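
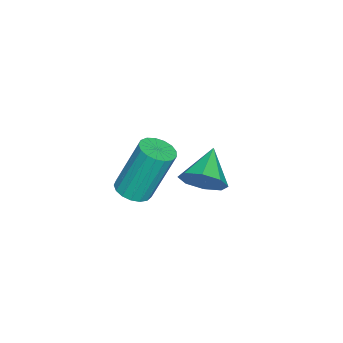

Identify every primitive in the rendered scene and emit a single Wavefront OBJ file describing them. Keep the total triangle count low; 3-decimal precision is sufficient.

v -3.135 2.846 -1.123
v -2.793 2.272 -0.506
v -4.505 2.834 -0.377
v -2.703 2.939 -0.328
v -2.865 3.552 -0.616
v -3.186 3.751 -1.202
v -3.477 3.42 -1.741
v -3.568 2.753 -1.918
v -3.405 2.14 -1.63
v -3.084 1.941 -1.045
v 0.496 1.505 1.177
v 1.15 1.645 1.224
v 0.837 2.415 3.251
v 0.184 2.275 3.203
v 1.022 1.913 1.103
v 0.71 2.683 3.129
v 0.775 2.088 0.998
v 0.462 2.858 3.025
v 0.463 2.129 0.935
v 0.151 2.899 2.961
v 0.159 2.027 0.927
v -0.153 2.797 2.953
v -0.068 1.806 0.976
v -0.38 2.576 3.002
v -0.165 1.515 1.071
v -0.478 2.285 3.097
v -0.111 1.223 1.191
v -0.424 1.993 3.217
v 0.082 0.995 1.307
v -0.231 1.765 3.333
v 0.37 0.884 1.394
v 0.058 1.654 3.42
v 0.687 0.915 1.431
v 0.375 1.685 3.457
v 0.96 1.081 1.409
v 0.648 1.851 3.436
v 1.127 1.345 1.335
v 0.815 2.115 3.361
f 2 1 4
f 2 4 3
f 4 1 5
f 4 5 3
f 5 1 6
f 5 6 3
f 6 1 7
f 6 7 3
f 7 1 8
f 7 8 3
f 8 1 9
f 8 9 3
f 9 1 10
f 9 10 3
f 10 1 2
f 10 2 3
f 12 11 15
f 12 15 13
f 13 15 16
f 13 16 14
f 15 11 17
f 15 17 16
f 16 17 18
f 16 18 14
f 17 11 19
f 17 19 18
f 18 19 20
f 18 20 14
f 19 11 21
f 19 21 20
f 20 21 22
f 20 22 14
f 21 11 23
f 21 23 22
f 22 23 24
f 22 24 14
f 23 11 25
f 23 25 24
f 24 25 26
f 24 26 14
f 25 11 27
f 25 27 26
f 26 27 28
f 26 28 14
f 27 11 29
f 27 29 28
f 28 29 30
f 28 30 14
f 29 11 31
f 29 31 30
f 30 31 32
f 30 32 14
f 31 11 33
f 31 33 32
f 32 33 34
f 32 34 14
f 33 11 35
f 33 35 34
f 34 35 36
f 34 36 14
f 35 11 37
f 35 37 36
f 36 37 38
f 36 38 14
f 37 11 12
f 37 12 38
f 38 12 13
f 38 13 14



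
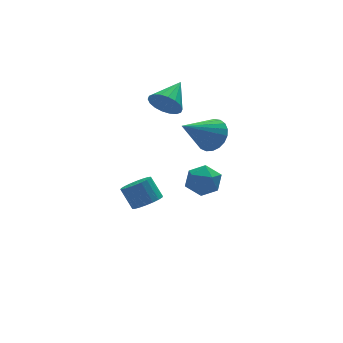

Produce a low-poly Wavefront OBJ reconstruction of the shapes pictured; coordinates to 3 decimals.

v 2.551 3.303 2.355
v 3.065 3.181 1.651
v 3.729 4.297 3.045
v 2.856 3.497 1.553
v 2.587 3.775 1.613
v 2.31 3.959 1.82
v 2.081 4.013 2.133
v 1.945 3.926 2.49
v 1.929 3.716 2.82
v 2.036 3.424 3.058
v 2.245 3.108 3.157
v 2.514 2.83 3.096
v 2.791 2.646 2.889
v 3.02 2.592 2.576
v 3.156 2.679 2.219
v 3.172 2.889 1.889
v 3.547 0.159 1.851
v 3.895 0.72 2.506
v 1.933 -0.239 3.049
v 3.68 0.964 2.298
v 3.442 1.069 2.011
v 3.222 1.017 1.698
v 3.058 0.816 1.41
v 2.979 0.502 1.199
v 2.999 0.129 1.101
v 3.113 -0.24 1.132
v 3.302 -0.539 1.288
v 3.534 -0.717 1.541
v 3.768 -0.744 1.847
v 3.964 -0.615 2.155
v 4.088 -0.351 2.409
v 4.118 0 2.568
v 4.05 0.379 2.602
v 1.569 3.068 -3.994
v 2.182 2.752 -3.588
v 1.844 3.417 -2.56
v 1.231 3.732 -2.966
v 2.324 3.046 -3.731
v 1.986 3.711 -2.703
v 2.317 3.343 -3.926
v 1.979 4.008 -2.898
v 2.161 3.586 -4.135
v 1.823 4.251 -3.107
v 1.889 3.727 -4.315
v 1.55 4.392 -3.288
v 1.552 3.737 -4.432
v 1.214 4.402 -3.404
v 1.22 3.614 -4.462
v 0.881 4.279 -3.435
v 0.956 3.383 -4.4
v 0.618 4.048 -3.372
v 0.814 3.089 -4.257
v 0.476 3.754 -3.229
v 0.821 2.792 -4.062
v 0.483 3.457 -3.034
v 0.977 2.549 -3.853
v 0.639 3.214 -2.825
v 1.25 2.408 -3.672
v 0.911 3.073 -2.645
v 1.586 2.398 -3.556
v 1.248 3.063 -2.528
v 1.919 2.521 -3.525
v 1.58 3.186 -2.498
v 2.242 -0.333 0.114
v 3.131 -0.328 -0.104
v 2.149 -1.752 -0.296
v 3.038 -1.747 -0.514
v 2.781 -1.689 0.362
v 2.838 -0.812 0.616
v 2.442 -1.268 -1.016
v 2.499 -0.391 -0.762
v 3.254 -0.907 -0.802
v 3.464 -1.166 0.05
v 1.816 -0.914 -0.45
v 2.026 -1.173 0.402
f 2 1 4
f 2 4 3
f 4 1 5
f 4 5 3
f 5 1 6
f 5 6 3
f 6 1 7
f 6 7 3
f 7 1 8
f 7 8 3
f 8 1 9
f 8 9 3
f 9 1 10
f 9 10 3
f 10 1 11
f 10 11 3
f 11 1 12
f 11 12 3
f 12 1 13
f 12 13 3
f 13 1 14
f 13 14 3
f 14 1 15
f 14 15 3
f 15 1 16
f 15 16 3
f 16 1 2
f 16 2 3
f 18 17 20
f 18 20 19
f 20 17 21
f 20 21 19
f 21 17 22
f 21 22 19
f 22 17 23
f 22 23 19
f 23 17 24
f 23 24 19
f 24 17 25
f 24 25 19
f 25 17 26
f 25 26 19
f 26 17 27
f 26 27 19
f 27 17 28
f 27 28 19
f 28 17 29
f 28 29 19
f 29 17 30
f 29 30 19
f 30 17 31
f 30 31 19
f 31 17 32
f 31 32 19
f 32 17 33
f 32 33 19
f 33 17 18
f 33 18 19
f 35 34 38
f 35 38 36
f 36 38 39
f 36 39 37
f 38 34 40
f 38 40 39
f 39 40 41
f 39 41 37
f 40 34 42
f 40 42 41
f 41 42 43
f 41 43 37
f 42 34 44
f 42 44 43
f 43 44 45
f 43 45 37
f 44 34 46
f 44 46 45
f 45 46 47
f 45 47 37
f 46 34 48
f 46 48 47
f 47 48 49
f 47 49 37
f 48 34 50
f 48 50 49
f 49 50 51
f 49 51 37
f 50 34 52
f 50 52 51
f 51 52 53
f 51 53 37
f 52 34 54
f 52 54 53
f 53 54 55
f 53 55 37
f 54 34 56
f 54 56 55
f 55 56 57
f 55 57 37
f 56 34 58
f 56 58 57
f 57 58 59
f 57 59 37
f 58 34 60
f 58 60 59
f 59 60 61
f 59 61 37
f 60 34 62
f 60 62 61
f 61 62 63
f 61 63 37
f 62 34 35
f 62 35 63
f 63 35 36
f 63 36 37
f 64 75 69
f 64 69 65
f 64 65 71
f 64 71 74
f 64 74 75
f 65 69 73
f 69 75 68
f 75 74 66
f 74 71 70
f 71 65 72
f 67 73 68
f 67 68 66
f 67 66 70
f 67 70 72
f 67 72 73
f 68 73 69
f 66 68 75
f 70 66 74
f 72 70 71
f 73 72 65



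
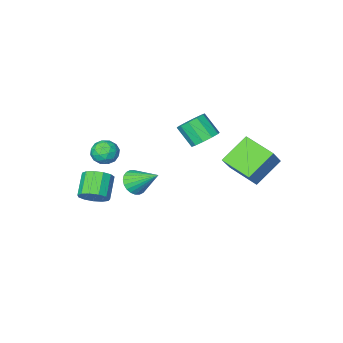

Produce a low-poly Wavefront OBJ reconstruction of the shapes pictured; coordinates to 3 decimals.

v 3.491 -2.133 -3.383
v 4.051 -2.777 -3.553
v 3.289 -3.69 -2.607
v 2.729 -3.047 -2.437
v 4.234 -2.533 -3.17
v 3.472 -3.446 -2.224
v 4.181 -2.161 -2.854
v 3.419 -3.075 -1.908
v 3.909 -1.781 -2.706
v 3.147 -2.694 -1.76
v 3.505 -1.513 -2.773
v 2.742 -2.426 -1.827
v 3.096 -1.442 -3.034
v 2.333 -2.355 -2.088
v 2.812 -1.59 -3.405
v 2.05 -2.503 -2.459
v 2.744 -1.911 -3.77
v 1.982 -2.824 -2.824
v 2.913 -2.302 -4.011
v 2.151 -3.215 -3.065
v 3.266 -2.64 -4.054
v 2.504 -3.553 -3.107
v 3.69 -2.817 -3.883
v 2.928 -3.73 -2.936
v -1.974 2.519 -0.149
v -3.494 2.359 1.03
v -2.542 4.183 -0.656
v -4.063 4.023 0.523
v -1.037 3.237 1.157
v -2.558 3.077 2.336
v -1.606 4.901 0.65
v -3.126 4.741 1.829
v 2.291 -2.431 -0.013
v 2.729 -2.182 -0.673
v 2.031 -3.598 -0.627
v 2.469 -3.349 -1.287
v 2.855 -3.516 -0.571
v 3.016 -2.795 -0.191
v 1.744 -2.985 -1.109
v 1.905 -2.264 -0.729
v 2.391 -2.524 -1.35
v 3.078 -2.852 -1.018
v 1.682 -2.928 -0.282
v 2.369 -3.256 0.05
v 2.533 -2.204 -0.289
v 2.227 -3.576 -1.011
v 2.454 -3.674 -0.59
v 2.712 -3.528 -0.978
v 2.701 -2.564 -0.006
v 2.959 -2.418 -0.394
v 3.033 -3.202 -0.334
v 1.801 -3.362 -0.906
v 2.059 -3.216 -1.294
v 2.048 -2.252 -0.322
v 2.306 -2.106 -0.71
v 1.727 -2.578 -0.966
v 2.592 -2.259 -1.075
v 2.439 -2.945 -1.436
v 2.013 -2.731 -1.331
v 2.107 -2.307 -1.108
v 2.996 -2.452 -0.88
v 2.843 -3.137 -1.24
v 3.07 -3.236 -0.819
v 3.164 -2.812 -0.596
v 2.797 -2.653 -1.278
v 1.917 -2.643 -0.06
v 1.764 -3.328 -0.42
v 1.596 -2.968 -0.704
v 1.69 -2.544 -0.481
v 2.321 -2.835 0.136
v 2.168 -3.521 -0.225
v 2.653 -3.473 -0.192
v 2.747 -3.049 0.031
v 1.963 -3.127 -0.022
v 1.678 -0.948 -2.101
v 2.227 -0.414 -2.392
v 1.002 0.348 -0.999
v 1.984 -0.369 -2.594
v 1.693 -0.412 -2.721
v 1.4 -0.537 -2.754
v 1.15 -0.724 -2.687
v 0.98 -0.946 -2.531
v 0.916 -1.167 -2.31
v 0.968 -1.356 -2.056
v 1.128 -1.482 -1.81
v 1.372 -1.527 -1.608
v 1.662 -1.484 -1.48
v 1.955 -1.359 -1.448
v 2.205 -1.171 -1.515
v 2.376 -0.95 -1.671
v 2.44 -0.728 -1.892
v 2.388 -0.54 -2.146
v -1.358 1.114 1.37
v -0.579 1.034 1.039
v -0.223 0.125 2.099
v -1.002 0.206 2.43
v -0.571 1.434 1.38
v -0.214 0.526 2.439
v -0.863 1.712 1.716
v -0.506 0.804 2.775
v -1.344 1.762 1.921
v -0.988 0.853 2.98
v -1.831 1.564 1.915
v -1.474 0.656 2.974
v -2.137 1.195 1.701
v -1.781 0.286 2.761
v -2.146 0.794 1.361
v -1.789 -0.114 2.42
v -1.854 0.516 1.025
v -1.497 -0.392 2.084
v -1.372 0.467 0.82
v -1.016 -0.442 1.879
v -0.886 0.664 0.826
v -0.529 -0.244 1.885
f 2 1 5
f 2 5 3
f 3 5 6
f 3 6 4
f 5 1 7
f 5 7 6
f 6 7 8
f 6 8 4
f 7 1 9
f 7 9 8
f 8 9 10
f 8 10 4
f 9 1 11
f 9 11 10
f 10 11 12
f 10 12 4
f 11 1 13
f 11 13 12
f 12 13 14
f 12 14 4
f 13 1 15
f 13 15 14
f 14 15 16
f 14 16 4
f 15 1 17
f 15 17 16
f 16 17 18
f 16 18 4
f 17 1 19
f 17 19 18
f 18 19 20
f 18 20 4
f 19 1 21
f 19 21 20
f 20 21 22
f 20 22 4
f 21 1 23
f 21 23 22
f 22 23 24
f 22 24 4
f 23 1 2
f 23 2 24
f 24 2 3
f 24 3 4
f 26 28 25
f 29 26 25
f 25 28 27
f 27 29 25
f 26 32 28
f 30 26 29
f 30 32 26
f 28 32 27
f 31 29 27
f 27 32 31
f 31 30 29
f 32 30 31
f 33 70 49
f 70 44 73
f 49 73 38
f 70 73 49
f 33 49 45
f 49 38 50
f 45 50 34
f 49 50 45
f 33 45 54
f 45 34 55
f 54 55 40
f 45 55 54
f 33 54 66
f 54 40 69
f 66 69 43
f 54 69 66
f 33 66 70
f 66 43 74
f 70 74 44
f 66 74 70
f 34 50 61
f 50 38 64
f 61 64 42
f 50 64 61
f 38 73 51
f 73 44 72
f 51 72 37
f 73 72 51
f 44 74 71
f 74 43 67
f 71 67 35
f 74 67 71
f 43 69 68
f 69 40 56
f 68 56 39
f 69 56 68
f 40 55 60
f 55 34 57
f 60 57 41
f 55 57 60
f 36 62 48
f 62 42 63
f 48 63 37
f 62 63 48
f 36 48 46
f 48 37 47
f 46 47 35
f 48 47 46
f 36 46 53
f 46 35 52
f 53 52 39
f 46 52 53
f 36 53 58
f 53 39 59
f 58 59 41
f 53 59 58
f 36 58 62
f 58 41 65
f 62 65 42
f 58 65 62
f 37 63 51
f 63 42 64
f 51 64 38
f 63 64 51
f 35 47 71
f 47 37 72
f 71 72 44
f 47 72 71
f 39 52 68
f 52 35 67
f 68 67 43
f 52 67 68
f 41 59 60
f 59 39 56
f 60 56 40
f 59 56 60
f 42 65 61
f 65 41 57
f 61 57 34
f 65 57 61
f 76 75 78
f 76 78 77
f 78 75 79
f 78 79 77
f 79 75 80
f 79 80 77
f 80 75 81
f 80 81 77
f 81 75 82
f 81 82 77
f 82 75 83
f 82 83 77
f 83 75 84
f 83 84 77
f 84 75 85
f 84 85 77
f 85 75 86
f 85 86 77
f 86 75 87
f 86 87 77
f 87 75 88
f 87 88 77
f 88 75 89
f 88 89 77
f 89 75 90
f 89 90 77
f 90 75 91
f 90 91 77
f 91 75 92
f 91 92 77
f 92 75 76
f 92 76 77
f 94 93 97
f 94 97 95
f 95 97 98
f 95 98 96
f 97 93 99
f 97 99 98
f 98 99 100
f 98 100 96
f 99 93 101
f 99 101 100
f 100 101 102
f 100 102 96
f 101 93 103
f 101 103 102
f 102 103 104
f 102 104 96
f 103 93 105
f 103 105 104
f 104 105 106
f 104 106 96
f 105 93 107
f 105 107 106
f 106 107 108
f 106 108 96
f 107 93 109
f 107 109 108
f 108 109 110
f 108 110 96
f 109 93 111
f 109 111 110
f 110 111 112
f 110 112 96
f 111 93 113
f 111 113 112
f 112 113 114
f 112 114 96
f 113 93 94
f 113 94 114
f 114 94 95
f 114 95 96



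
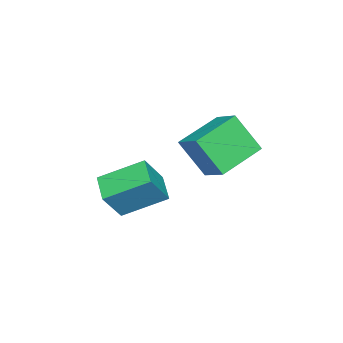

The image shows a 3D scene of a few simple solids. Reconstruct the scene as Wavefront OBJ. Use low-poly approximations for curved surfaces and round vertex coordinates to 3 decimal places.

v -3.081 0.362 -1.92
v -3.943 -0.279 -1.509
v -3.753 1.792 -1.1
v -4.615 1.151 -0.689
v -2.325 0.069 -0.791
v -3.187 -0.572 -0.38
v -2.997 1.499 0.029
v -3.859 0.858 0.44
v -3.198 3.318 0.675
v -3.098 2.42 2.032
v -4.75 3.988 1.233
v -4.65 3.09 2.59
v -2.63 4.19 1.21
v -2.53 3.292 2.567
v -4.182 4.86 1.768
v -4.082 3.962 3.125
f 2 4 1
f 5 2 1
f 1 4 3
f 3 5 1
f 2 8 4
f 6 2 5
f 6 8 2
f 4 8 3
f 7 5 3
f 3 8 7
f 7 6 5
f 8 6 7
f 10 12 9
f 13 10 9
f 9 12 11
f 11 13 9
f 10 16 12
f 14 10 13
f 14 16 10
f 12 16 11
f 15 13 11
f 11 16 15
f 15 14 13
f 16 14 15



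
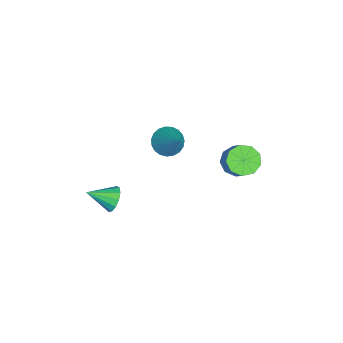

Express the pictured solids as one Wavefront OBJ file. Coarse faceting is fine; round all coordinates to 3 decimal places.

v 2.205 -3.363 -0.572
v 2.605 -3.071 -0.135
v 2.395 -4.497 0.012
v 2.262 -3.054 0.009
v 1.902 -3.135 -0.031
v 1.637 -3.289 -0.243
v 1.553 -3.465 -0.56
v 1.676 -3.61 -0.88
v 1.967 -3.675 -1.102
v 2.333 -3.642 -1.156
v 2.659 -3.52 -1.025
v 2.841 -3.348 -0.749
v 2.82 -3.18 -0.418
v -0.787 -1.359 0.651
v -0.186 -1.629 0.273
v 0.267 -0.741 1.889
v -0.214 -1.338 0.152
v -0.341 -1.051 0.118
v -0.546 -0.817 0.175
v -0.792 -0.677 0.315
v -1.038 -0.655 0.513
v -1.24 -0.754 0.734
v -1.364 -0.958 0.942
v -1.388 -1.231 1.099
v -1.308 -1.527 1.178
v -1.139 -1.793 1.166
v -0.908 -1.984 1.065
v -0.657 -2.067 0.893
v -0.428 -2.028 0.678
v -0.261 -1.873 0.459
v -1.51 1.65 -1.276
v -0.979 1.141 -1.564
v -0.039 1.48 -0.432
v -0.57 1.99 -0.144
v -0.899 1.631 -1.777
v 0.04 1.97 -0.645
v -1.105 2.13 -1.756
v -0.165 2.47 -0.624
v -1.501 2.405 -1.51
v -0.561 2.744 -0.378
v -1.9 2.326 -1.155
v -0.96 2.666 -0.023
v -2.117 1.932 -0.856
v -1.177 2.271 0.276
v -2.05 1.405 -0.754
v -1.11 1.745 0.378
v -1.73 0.994 -0.896
v -0.79 1.333 0.236
v -1.307 0.889 -1.216
v -0.367 1.228 -0.084
f 2 1 4
f 2 4 3
f 4 1 5
f 4 5 3
f 5 1 6
f 5 6 3
f 6 1 7
f 6 7 3
f 7 1 8
f 7 8 3
f 8 1 9
f 8 9 3
f 9 1 10
f 9 10 3
f 10 1 11
f 10 11 3
f 11 1 12
f 11 12 3
f 12 1 13
f 12 13 3
f 13 1 2
f 13 2 3
f 15 14 17
f 15 17 16
f 17 14 18
f 17 18 16
f 18 14 19
f 18 19 16
f 19 14 20
f 19 20 16
f 20 14 21
f 20 21 16
f 21 14 22
f 21 22 16
f 22 14 23
f 22 23 16
f 23 14 24
f 23 24 16
f 24 14 25
f 24 25 16
f 25 14 26
f 25 26 16
f 26 14 27
f 26 27 16
f 27 14 28
f 27 28 16
f 28 14 29
f 28 29 16
f 29 14 30
f 29 30 16
f 30 14 15
f 30 15 16
f 32 31 35
f 32 35 33
f 33 35 36
f 33 36 34
f 35 31 37
f 35 37 36
f 36 37 38
f 36 38 34
f 37 31 39
f 37 39 38
f 38 39 40
f 38 40 34
f 39 31 41
f 39 41 40
f 40 41 42
f 40 42 34
f 41 31 43
f 41 43 42
f 42 43 44
f 42 44 34
f 43 31 45
f 43 45 44
f 44 45 46
f 44 46 34
f 45 31 47
f 45 47 46
f 46 47 48
f 46 48 34
f 47 31 49
f 47 49 48
f 48 49 50
f 48 50 34
f 49 31 32
f 49 32 50
f 50 32 33
f 50 33 34



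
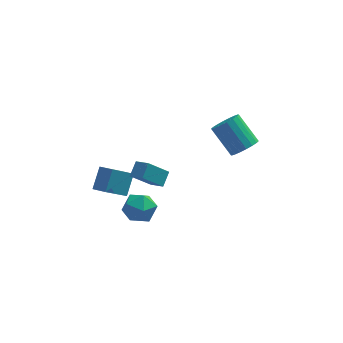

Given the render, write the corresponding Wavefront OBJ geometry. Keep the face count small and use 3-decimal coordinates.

v -1.057 -1.99 -1.047
v -2.23 -2.362 0.169
v -0.683 -1.224 -0.451
v -1.856 -1.597 0.765
v -0.384 -2.663 -0.605
v -1.557 -3.036 0.611
v -0.01 -1.898 -0.009
v -1.183 -2.27 1.207
v -2.242 -2.093 -1.837
v -1.16 -2.019 -2.092
v -2.3 -3.741 -2.568
v -1.218 -3.667 -2.823
v -1.535 -3.75 -1.757
v -1.499 -2.732 -1.306
v -1.961 -3.028 -3.354
v -1.925 -2.01 -2.903
v -0.986 -2.596 -3.03
v -0.723 -3.043 -2.043
v -2.737 -2.717 -2.617
v -2.474 -3.164 -1.63
v 4.401 -0.183 0.344
v 5.186 0.295 0.543
v 4.123 1.441 1.976
v 3.339 0.963 1.776
v 5.015 0.521 0.236
v 3.952 1.667 1.668
v 4.722 0.608 -0.051
v 3.66 1.754 1.382
v 4.366 0.538 -0.259
v 3.304 1.684 1.174
v 4.017 0.325 -0.348
v 2.955 1.471 1.085
v 3.744 0.012 -0.3
v 2.682 1.158 1.133
v 3.601 -0.34 -0.124
v 2.539 0.806 1.309
v 3.617 -0.661 0.144
v 2.554 0.485 1.577
v 3.788 -0.887 0.452
v 2.725 0.259 1.884
v 4.08 -0.974 0.738
v 3.018 0.172 2.171
v 4.436 -0.904 0.946
v 3.374 0.242 2.379
v 4.785 -0.691 1.035
v 3.723 0.455 2.468
v 5.058 -0.378 0.987
v 3.996 0.768 2.42
v 5.201 -0.026 0.811
v 4.139 1.12 2.244
v -3.125 -1.447 -2.282
v -4.337 -2.472 -0.817
v -2.691 -0.438 -1.218
v -3.903 -1.462 0.248
v -2.417 -1.978 -2.068
v -3.629 -3.002 -0.602
v -1.983 -0.968 -1.003
v -3.195 -1.993 0.462
f 2 4 1
f 5 2 1
f 1 4 3
f 3 5 1
f 2 8 4
f 6 2 5
f 6 8 2
f 4 8 3
f 7 5 3
f 3 8 7
f 7 6 5
f 8 6 7
f 9 20 14
f 9 14 10
f 9 10 16
f 9 16 19
f 9 19 20
f 10 14 18
f 14 20 13
f 20 19 11
f 19 16 15
f 16 10 17
f 12 18 13
f 12 13 11
f 12 11 15
f 12 15 17
f 12 17 18
f 13 18 14
f 11 13 20
f 15 11 19
f 17 15 16
f 18 17 10
f 22 21 25
f 22 25 23
f 23 25 26
f 23 26 24
f 25 21 27
f 25 27 26
f 26 27 28
f 26 28 24
f 27 21 29
f 27 29 28
f 28 29 30
f 28 30 24
f 29 21 31
f 29 31 30
f 30 31 32
f 30 32 24
f 31 21 33
f 31 33 32
f 32 33 34
f 32 34 24
f 33 21 35
f 33 35 34
f 34 35 36
f 34 36 24
f 35 21 37
f 35 37 36
f 36 37 38
f 36 38 24
f 37 21 39
f 37 39 38
f 38 39 40
f 38 40 24
f 39 21 41
f 39 41 40
f 40 41 42
f 40 42 24
f 41 21 43
f 41 43 42
f 42 43 44
f 42 44 24
f 43 21 45
f 43 45 44
f 44 45 46
f 44 46 24
f 45 21 47
f 45 47 46
f 46 47 48
f 46 48 24
f 47 21 49
f 47 49 48
f 48 49 50
f 48 50 24
f 49 21 22
f 49 22 50
f 50 22 23
f 50 23 24
f 52 54 51
f 55 52 51
f 51 54 53
f 53 55 51
f 52 58 54
f 56 52 55
f 56 58 52
f 54 58 53
f 57 55 53
f 53 58 57
f 57 56 55
f 58 56 57



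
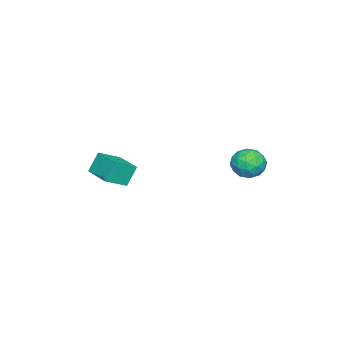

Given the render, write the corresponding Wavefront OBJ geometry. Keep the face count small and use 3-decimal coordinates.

v -2.911 4.144 2.867
v -2.165 3.741 3.525
v -4.095 3.079 3.555
v -3.349 2.676 4.213
v -3.693 3.683 4.345
v -2.961 4.341 3.92
v -3.299 2.479 3.16
v -2.567 3.137 2.735
v -2.405 2.712 3.706
v -2.649 3.456 4.438
v -3.611 3.364 2.642
v -3.855 4.108 3.374
v -2.434 4.036 3.135
v -3.826 2.784 3.945
v -4.028 3.376 4.022
v -3.59 3.139 4.409
v -2.902 4.389 3.368
v -2.464 4.152 3.754
v -3.362 4.118 4.237
v -3.796 2.668 3.326
v -3.358 2.431 3.712
v -2.67 3.681 2.671
v -2.232 3.444 3.058
v -2.898 2.702 2.843
v -2.137 3.194 3.628
v -2.833 2.568 4.033
v -2.803 2.452 3.414
v -2.373 2.839 3.164
v -2.28 3.632 4.059
v -2.976 3.005 4.464
v -3.178 3.597 4.541
v -2.748 3.984 4.291
v -2.421 3.027 4.165
v -3.284 3.815 2.616
v -3.98 3.188 3.021
v -3.512 2.836 2.789
v -3.082 3.223 2.539
v -3.427 4.252 3.047
v -4.123 3.626 3.452
v -3.887 3.981 3.916
v -3.457 4.368 3.666
v -3.839 3.793 2.915
v -1.055 -3.919 2.088
v -1.603 -3.565 3.338
v 0.044 -2.407 2.141
v -0.504 -2.053 3.391
v 0.024 -4.727 2.789
v -0.524 -4.373 4.039
v 1.123 -3.215 2.842
v 0.575 -2.861 4.092
f 1 38 17
f 38 12 41
f 17 41 6
f 38 41 17
f 1 17 13
f 17 6 18
f 13 18 2
f 17 18 13
f 1 13 22
f 13 2 23
f 22 23 8
f 13 23 22
f 1 22 34
f 22 8 37
f 34 37 11
f 22 37 34
f 1 34 38
f 34 11 42
f 38 42 12
f 34 42 38
f 2 18 29
f 18 6 32
f 29 32 10
f 18 32 29
f 6 41 19
f 41 12 40
f 19 40 5
f 41 40 19
f 12 42 39
f 42 11 35
f 39 35 3
f 42 35 39
f 11 37 36
f 37 8 24
f 36 24 7
f 37 24 36
f 8 23 28
f 23 2 25
f 28 25 9
f 23 25 28
f 4 30 16
f 30 10 31
f 16 31 5
f 30 31 16
f 4 16 14
f 16 5 15
f 14 15 3
f 16 15 14
f 4 14 21
f 14 3 20
f 21 20 7
f 14 20 21
f 4 21 26
f 21 7 27
f 26 27 9
f 21 27 26
f 4 26 30
f 26 9 33
f 30 33 10
f 26 33 30
f 5 31 19
f 31 10 32
f 19 32 6
f 31 32 19
f 3 15 39
f 15 5 40
f 39 40 12
f 15 40 39
f 7 20 36
f 20 3 35
f 36 35 11
f 20 35 36
f 9 27 28
f 27 7 24
f 28 24 8
f 27 24 28
f 10 33 29
f 33 9 25
f 29 25 2
f 33 25 29
f 44 46 43
f 47 44 43
f 43 46 45
f 45 47 43
f 44 50 46
f 48 44 47
f 48 50 44
f 46 50 45
f 49 47 45
f 45 50 49
f 49 48 47
f 50 48 49



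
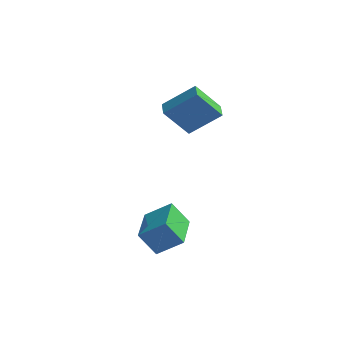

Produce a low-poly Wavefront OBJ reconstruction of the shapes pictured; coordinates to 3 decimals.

v 0.15 1.156 0.362
v -0.974 0.579 1.938
v -0.207 2.034 0.429
v -1.331 1.456 2.005
v 1.691 1.684 1.655
v 0.567 1.106 3.231
v 1.334 2.561 1.722
v 0.21 1.984 3.298
v -0.554 -4.488 -3.467
v 0.723 -4.217 -2.542
v -0.963 -2.327 -3.536
v 0.314 -2.056 -2.61
v 0.306 -4.364 -4.69
v 1.583 -4.093 -3.764
v -0.103 -2.203 -4.758
v 1.174 -1.932 -3.833
f 2 4 1
f 5 2 1
f 1 4 3
f 3 5 1
f 2 8 4
f 6 2 5
f 6 8 2
f 4 8 3
f 7 5 3
f 3 8 7
f 7 6 5
f 8 6 7
f 10 12 9
f 13 10 9
f 9 12 11
f 11 13 9
f 10 16 12
f 14 10 13
f 14 16 10
f 12 16 11
f 15 13 11
f 11 16 15
f 15 14 13
f 16 14 15



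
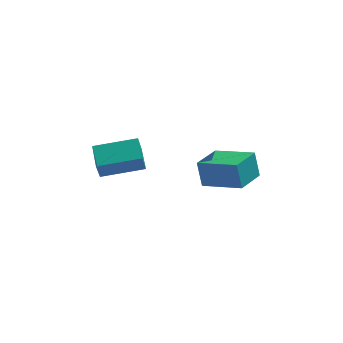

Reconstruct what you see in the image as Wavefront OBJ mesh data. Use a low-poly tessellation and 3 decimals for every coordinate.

v -1.914 1.454 -3.817
v -2.065 1.087 -2.834
v -2.103 2.696 -3.382
v -2.254 2.329 -2.399
v 0.114 1.631 -3.441
v -0.037 1.264 -2.458
v -0.075 2.873 -3.006
v -0.226 2.506 -2.023
v 2.589 1.052 -4.169
v 2.367 1.403 -2.895
v 3.451 2.451 -4.404
v 3.229 2.802 -3.13
v 4.291 0.098 -3.61
v 4.069 0.449 -2.336
v 5.153 1.497 -3.845
v 4.931 1.848 -2.571
f 2 4 1
f 5 2 1
f 1 4 3
f 3 5 1
f 2 8 4
f 6 2 5
f 6 8 2
f 4 8 3
f 7 5 3
f 3 8 7
f 7 6 5
f 8 6 7
f 10 12 9
f 13 10 9
f 9 12 11
f 11 13 9
f 10 16 12
f 14 10 13
f 14 16 10
f 12 16 11
f 15 13 11
f 11 16 15
f 15 14 13
f 16 14 15



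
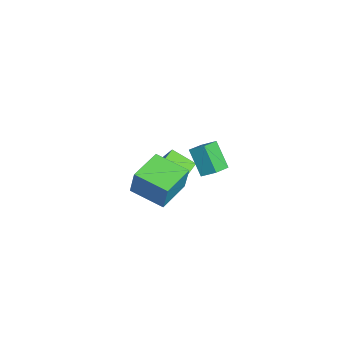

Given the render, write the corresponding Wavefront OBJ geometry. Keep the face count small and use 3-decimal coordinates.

v 0.087 -3.61 -3.011
v 0.408 -3.94 -2.596
v -1.207 -3.41 -1.849
v 0.504 -3.571 -2.553
v 0.44 -3.217 -2.685
v 0.241 -3.013 -2.942
v -0.016 -3.037 -3.224
v -0.234 -3.28 -3.425
v -0.33 -3.648 -3.468
v -0.266 -4.002 -3.336
v -0.067 -4.206 -3.08
v 0.19 -4.183 -2.797
v 3.473 -1.469 2.953
v 3.862 -0.682 3.548
v 2.529 -0.731 2.597
v 2.918 0.055 3.192
v 4.482 -0.875 1.508
v 4.871 -0.089 2.103
v 3.538 -0.138 1.152
v 3.927 0.649 1.747
v -2.509 -1.848 -4.783
v -3.059 -3.215 -3.896
v -3.382 -1.294 -4.473
v -3.933 -2.661 -3.586
v -1.587 -1.239 -3.274
v -2.138 -2.606 -2.387
v -2.461 -0.685 -2.964
v -3.011 -2.052 -2.077
v 3.892 -4.696 -0.013
v 4.323 -4.472 1.679
v 2.132 -3.44 0.27
v 2.563 -3.217 1.961
v 5.057 -2.943 -0.541
v 5.488 -2.72 1.15
v 3.297 -1.688 -0.259
v 3.728 -1.464 1.433
f 2 1 4
f 2 4 3
f 4 1 5
f 4 5 3
f 5 1 6
f 5 6 3
f 6 1 7
f 6 7 3
f 7 1 8
f 7 8 3
f 8 1 9
f 8 9 3
f 9 1 10
f 9 10 3
f 10 1 11
f 10 11 3
f 11 1 12
f 11 12 3
f 12 1 2
f 12 2 3
f 14 16 13
f 17 14 13
f 13 16 15
f 15 17 13
f 14 20 16
f 18 14 17
f 18 20 14
f 16 20 15
f 19 17 15
f 15 20 19
f 19 18 17
f 20 18 19
f 22 24 21
f 25 22 21
f 21 24 23
f 23 25 21
f 22 28 24
f 26 22 25
f 26 28 22
f 24 28 23
f 27 25 23
f 23 28 27
f 27 26 25
f 28 26 27
f 30 32 29
f 33 30 29
f 29 32 31
f 31 33 29
f 30 36 32
f 34 30 33
f 34 36 30
f 32 36 31
f 35 33 31
f 31 36 35
f 35 34 33
f 36 34 35



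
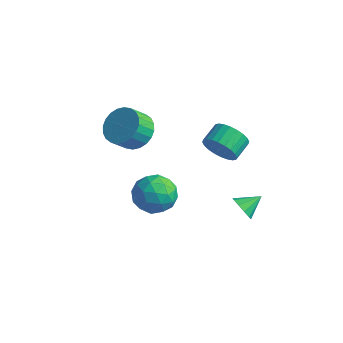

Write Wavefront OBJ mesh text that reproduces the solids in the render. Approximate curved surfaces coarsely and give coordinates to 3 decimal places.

v 1.529 -1.828 2.388
v 2.017 -2.071 3.116
v 1.938 -1.076 3.501
v 1.451 -0.832 2.772
v 2.273 -1.965 2.894
v 2.194 -0.969 3.279
v 2.415 -1.838 2.595
v 2.336 -0.842 2.98
v 2.423 -1.709 2.264
v 2.344 -0.714 2.649
v 2.295 -1.598 1.952
v 2.216 -0.603 2.337
v 2.05 -1.523 1.706
v 1.971 -0.528 2.091
v 1.726 -1.494 1.564
v 1.647 -0.498 1.949
v 1.372 -1.515 1.547
v 1.293 -0.52 1.932
v 1.042 -1.584 1.659
v 0.963 -0.589 2.044
v 0.786 -1.691 1.881
v 0.707 -0.695 2.266
v 0.644 -1.818 2.18
v 0.565 -0.822 2.565
v 0.636 -1.946 2.511
v 0.557 -0.951 2.896
v 0.764 -2.057 2.823
v 0.685 -1.062 3.208
v 1.009 -2.132 3.069
v 0.93 -1.137 3.454
v 1.333 -2.162 3.211
v 1.254 -1.166 3.596
v 1.687 -2.14 3.228
v 1.608 -1.145 3.613
v 1.432 0.093 -3.518
v 1.757 0.276 -4.133
v 1.868 1.047 -3.002
v 1.352 0.461 -4.132
v 0.977 0.505 -3.896
v 0.776 0.391 -3.515
v 0.825 0.163 -3.136
v 1.106 -0.091 -2.903
v 1.511 -0.276 -2.904
v 1.886 -0.319 -3.141
v 2.087 -0.206 -3.521
v 2.038 0.022 -3.9
v -3.023 -2.245 1.44
v -2.004 -2.351 1.622
v -2.238 -3.14 2.481
v -3.257 -3.035 2.3
v -2.099 -2.047 1.874
v -2.333 -2.837 2.733
v -2.334 -1.775 2.061
v -2.568 -2.564 2.92
v -2.674 -1.573 2.153
v -2.908 -2.363 3.012
v -3.067 -1.474 2.137
v -3.301 -2.264 2.996
v -3.453 -1.493 2.015
v -3.688 -2.282 2.874
v -3.774 -1.626 1.805
v -4.009 -2.415 2.664
v -3.981 -1.853 1.54
v -4.215 -2.642 2.399
v -4.042 -2.14 1.259
v -4.276 -2.929 2.118
v -3.947 -2.443 1.007
v -4.181 -3.233 1.866
v -3.712 -2.716 0.82
v -3.946 -3.505 1.679
v -3.372 -2.917 0.728
v -3.606 -3.707 1.587
v -2.979 -3.016 0.744
v -3.213 -3.806 1.603
v -2.592 -2.998 0.866
v -2.827 -3.787 1.725
v -2.271 -2.865 1.076
v -2.506 -3.654 1.935
v -2.065 -2.638 1.341
v -2.299 -3.427 2.2
v -1.528 -3.671 -1.304
v -0.617 -3.029 -1.462
v -0.663 -4.571 0.022
v 0.248 -3.929 -0.136
v -0.688 -3.481 0.3
v -1.222 -2.925 -0.519
v -0.058 -4.675 -0.921
v -0.592 -4.119 -1.74
v 0.291 -3.65 -1.225
v -0.098 -2.912 -0.47
v -1.182 -4.688 -0.97
v -1.571 -3.95 -0.215
v -1.148 -3.271 -1.499
v -0.132 -4.329 0.059
v -0.681 -4.066 0.316
v -0.146 -3.689 0.223
v -1.504 -3.21 -0.945
v -0.969 -2.832 -1.038
v -1.01 -3.098 -0.002
v -0.311 -4.768 -0.402
v 0.224 -4.39 -0.495
v -1.134 -3.911 -1.663
v -0.599 -3.534 -1.756
v -0.27 -4.502 -1.438
v -0.079 -3.259 -1.453
v 0.429 -3.788 -0.674
v 0.249 -4.226 -1.135
v -0.065 -3.899 -1.617
v -0.308 -2.825 -1.009
v 0.2 -3.354 -0.23
v -0.349 -3.091 0.026
v -0.663 -2.764 -0.455
v 0.226 -3.19 -0.87
v -1.48 -4.246 -1.21
v -0.972 -4.775 -0.431
v -0.617 -4.836 -0.985
v -0.931 -4.509 -1.466
v -1.709 -3.812 -0.766
v -1.201 -4.341 0.013
v -1.215 -3.701 0.177
v -1.529 -3.374 -0.305
v -1.506 -4.41 -0.57
f 2 1 5
f 2 5 3
f 3 5 6
f 3 6 4
f 5 1 7
f 5 7 6
f 6 7 8
f 6 8 4
f 7 1 9
f 7 9 8
f 8 9 10
f 8 10 4
f 9 1 11
f 9 11 10
f 10 11 12
f 10 12 4
f 11 1 13
f 11 13 12
f 12 13 14
f 12 14 4
f 13 1 15
f 13 15 14
f 14 15 16
f 14 16 4
f 15 1 17
f 15 17 16
f 16 17 18
f 16 18 4
f 17 1 19
f 17 19 18
f 18 19 20
f 18 20 4
f 19 1 21
f 19 21 20
f 20 21 22
f 20 22 4
f 21 1 23
f 21 23 22
f 22 23 24
f 22 24 4
f 23 1 25
f 23 25 24
f 24 25 26
f 24 26 4
f 25 1 27
f 25 27 26
f 26 27 28
f 26 28 4
f 27 1 29
f 27 29 28
f 28 29 30
f 28 30 4
f 29 1 31
f 29 31 30
f 30 31 32
f 30 32 4
f 31 1 33
f 31 33 32
f 32 33 34
f 32 34 4
f 33 1 2
f 33 2 34
f 34 2 3
f 34 3 4
f 36 35 38
f 36 38 37
f 38 35 39
f 38 39 37
f 39 35 40
f 39 40 37
f 40 35 41
f 40 41 37
f 41 35 42
f 41 42 37
f 42 35 43
f 42 43 37
f 43 35 44
f 43 44 37
f 44 35 45
f 44 45 37
f 45 35 46
f 45 46 37
f 46 35 36
f 46 36 37
f 48 47 51
f 48 51 49
f 49 51 52
f 49 52 50
f 51 47 53
f 51 53 52
f 52 53 54
f 52 54 50
f 53 47 55
f 53 55 54
f 54 55 56
f 54 56 50
f 55 47 57
f 55 57 56
f 56 57 58
f 56 58 50
f 57 47 59
f 57 59 58
f 58 59 60
f 58 60 50
f 59 47 61
f 59 61 60
f 60 61 62
f 60 62 50
f 61 47 63
f 61 63 62
f 62 63 64
f 62 64 50
f 63 47 65
f 63 65 64
f 64 65 66
f 64 66 50
f 65 47 67
f 65 67 66
f 66 67 68
f 66 68 50
f 67 47 69
f 67 69 68
f 68 69 70
f 68 70 50
f 69 47 71
f 69 71 70
f 70 71 72
f 70 72 50
f 71 47 73
f 71 73 72
f 72 73 74
f 72 74 50
f 73 47 75
f 73 75 74
f 74 75 76
f 74 76 50
f 75 47 77
f 75 77 76
f 76 77 78
f 76 78 50
f 77 47 79
f 77 79 78
f 78 79 80
f 78 80 50
f 79 47 48
f 79 48 80
f 80 48 49
f 80 49 50
f 81 118 97
f 118 92 121
f 97 121 86
f 118 121 97
f 81 97 93
f 97 86 98
f 93 98 82
f 97 98 93
f 81 93 102
f 93 82 103
f 102 103 88
f 93 103 102
f 81 102 114
f 102 88 117
f 114 117 91
f 102 117 114
f 81 114 118
f 114 91 122
f 118 122 92
f 114 122 118
f 82 98 109
f 98 86 112
f 109 112 90
f 98 112 109
f 86 121 99
f 121 92 120
f 99 120 85
f 121 120 99
f 92 122 119
f 122 91 115
f 119 115 83
f 122 115 119
f 91 117 116
f 117 88 104
f 116 104 87
f 117 104 116
f 88 103 108
f 103 82 105
f 108 105 89
f 103 105 108
f 84 110 96
f 110 90 111
f 96 111 85
f 110 111 96
f 84 96 94
f 96 85 95
f 94 95 83
f 96 95 94
f 84 94 101
f 94 83 100
f 101 100 87
f 94 100 101
f 84 101 106
f 101 87 107
f 106 107 89
f 101 107 106
f 84 106 110
f 106 89 113
f 110 113 90
f 106 113 110
f 85 111 99
f 111 90 112
f 99 112 86
f 111 112 99
f 83 95 119
f 95 85 120
f 119 120 92
f 95 120 119
f 87 100 116
f 100 83 115
f 116 115 91
f 100 115 116
f 89 107 108
f 107 87 104
f 108 104 88
f 107 104 108
f 90 113 109
f 113 89 105
f 109 105 82
f 113 105 109



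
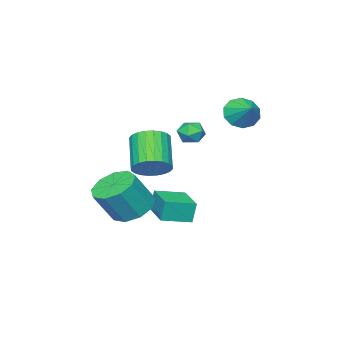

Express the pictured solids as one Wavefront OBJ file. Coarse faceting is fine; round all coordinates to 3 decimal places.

v -2.151 1.467 1.811
v -1.585 0.938 2.135
v -1.629 2.393 2.409
v -1.396 1.121 1.687
v -1.496 1.436 1.287
v -1.846 1.763 1.086
v -2.312 1.977 1.163
v -2.717 1.997 1.487
v -2.907 1.814 1.934
v -2.807 1.499 2.335
v -2.457 1.172 2.535
v -1.991 0.957 2.459
v 1.609 -0.205 -0.721
v 2.314 -0.264 -0.215
v 1.357 -1.215 1.007
v 0.651 -1.155 0.501
v 2.174 0.023 -0.1
v 1.217 -0.927 1.121
v 1.948 0.276 -0.08
v 0.991 -0.674 1.141
v 1.671 0.456 -0.158
v 0.714 -0.495 1.064
v 1.384 0.535 -0.321
v 0.427 -0.416 0.9
v 1.131 0.501 -0.545
v 0.174 -0.449 0.676
v 0.951 0.36 -0.796
v -0.006 -0.59 0.425
v 0.871 0.133 -1.036
v -0.086 -0.818 0.186
v 0.903 -0.145 -1.227
v -0.054 -1.096 -0.005
v 1.043 -0.433 -1.341
v 0.086 -1.383 -0.12
v 1.269 -0.686 -1.361
v 0.312 -1.636 -0.14
v 1.546 -0.865 -1.284
v 0.589 -1.816 -0.062
v 1.833 -0.944 -1.12
v 0.876 -1.895 0.101
v 2.086 -0.911 -0.896
v 1.129 -1.861 0.325
v 2.266 -0.77 -0.645
v 1.309 -1.72 0.576
v 2.346 -0.542 -0.406
v 1.389 -1.493 0.816
v -1.122 0.045 1.196
v -0.714 0.524 0.958
v -0.706 -0.664 0.482
v -0.298 -0.185 0.244
v -0.202 -0.432 0.862
v -0.459 0.006 1.304
v -0.961 -0.146 0.136
v -1.218 0.292 0.578
v -0.614 0.406 0.303
v -0.145 0.229 0.752
v -1.275 -0.369 0.688
v -0.806 -0.546 1.137
v -1.484 -1.308 -4.409
v -1.662 -1.212 -3.368
v -0.501 0.175 -4.377
v -0.679 0.271 -3.337
v -0.341 -2.071 -4.143
v -0.519 -1.975 -3.103
v 0.642 -0.588 -4.112
v 0.464 -0.492 -3.071
v 1.873 -0.995 -3.096
v 2.415 -0.105 -3.217
v 3.29 -0.434 -1.726
v 2.747 -1.325 -1.604
v 1.817 0.021 -2.839
v 2.692 -0.308 -1.348
v 1.246 -0.329 -2.581
v 2.121 -0.658 -1.089
v 0.967 -0.991 -2.564
v 1.842 -1.32 -1.072
v 1.113 -1.655 -2.795
v 1.987 -1.984 -1.304
v 1.613 -2.01 -3.168
v 2.488 -2.34 -1.676
v 2.235 -1.891 -3.506
v 3.11 -2.22 -2.015
v 2.688 -1.353 -3.653
v 3.563 -1.682 -2.161
v 2.759 -0.647 -3.539
v 3.633 -0.976 -2.047
f 2 1 4
f 2 4 3
f 4 1 5
f 4 5 3
f 5 1 6
f 5 6 3
f 6 1 7
f 6 7 3
f 7 1 8
f 7 8 3
f 8 1 9
f 8 9 3
f 9 1 10
f 9 10 3
f 10 1 11
f 10 11 3
f 11 1 12
f 11 12 3
f 12 1 2
f 12 2 3
f 14 13 17
f 14 17 15
f 15 17 18
f 15 18 16
f 17 13 19
f 17 19 18
f 18 19 20
f 18 20 16
f 19 13 21
f 19 21 20
f 20 21 22
f 20 22 16
f 21 13 23
f 21 23 22
f 22 23 24
f 22 24 16
f 23 13 25
f 23 25 24
f 24 25 26
f 24 26 16
f 25 13 27
f 25 27 26
f 26 27 28
f 26 28 16
f 27 13 29
f 27 29 28
f 28 29 30
f 28 30 16
f 29 13 31
f 29 31 30
f 30 31 32
f 30 32 16
f 31 13 33
f 31 33 32
f 32 33 34
f 32 34 16
f 33 13 35
f 33 35 34
f 34 35 36
f 34 36 16
f 35 13 37
f 35 37 36
f 36 37 38
f 36 38 16
f 37 13 39
f 37 39 38
f 38 39 40
f 38 40 16
f 39 13 41
f 39 41 40
f 40 41 42
f 40 42 16
f 41 13 43
f 41 43 42
f 42 43 44
f 42 44 16
f 43 13 45
f 43 45 44
f 44 45 46
f 44 46 16
f 45 13 14
f 45 14 46
f 46 14 15
f 46 15 16
f 47 58 52
f 47 52 48
f 47 48 54
f 47 54 57
f 47 57 58
f 48 52 56
f 52 58 51
f 58 57 49
f 57 54 53
f 54 48 55
f 50 56 51
f 50 51 49
f 50 49 53
f 50 53 55
f 50 55 56
f 51 56 52
f 49 51 58
f 53 49 57
f 55 53 54
f 56 55 48
f 60 62 59
f 63 60 59
f 59 62 61
f 61 63 59
f 60 66 62
f 64 60 63
f 64 66 60
f 62 66 61
f 65 63 61
f 61 66 65
f 65 64 63
f 66 64 65
f 68 67 71
f 68 71 69
f 69 71 72
f 69 72 70
f 71 67 73
f 71 73 72
f 72 73 74
f 72 74 70
f 73 67 75
f 73 75 74
f 74 75 76
f 74 76 70
f 75 67 77
f 75 77 76
f 76 77 78
f 76 78 70
f 77 67 79
f 77 79 78
f 78 79 80
f 78 80 70
f 79 67 81
f 79 81 80
f 80 81 82
f 80 82 70
f 81 67 83
f 81 83 82
f 82 83 84
f 82 84 70
f 83 67 85
f 83 85 84
f 84 85 86
f 84 86 70
f 85 67 68
f 85 68 86
f 86 68 69
f 86 69 70



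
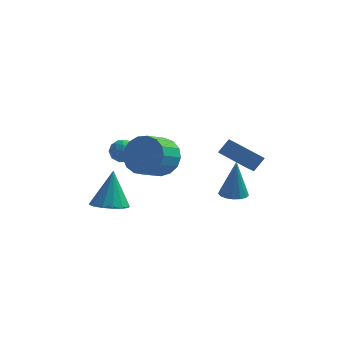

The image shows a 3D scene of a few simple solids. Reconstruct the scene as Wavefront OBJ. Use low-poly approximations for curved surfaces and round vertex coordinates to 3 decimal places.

v 1.712 3.359 -2.135
v 2.064 3.948 -2.203
v 1.788 3.541 -0.145
v 1.748 4.045 -2.199
v 1.424 3.984 -2.181
v 1.166 3.781 -2.153
v 1.033 3.48 -2.12
v 1.055 3.152 -2.091
v 1.228 2.871 -2.072
v 1.512 2.702 -2.067
v 1.841 2.683 -2.078
v 2.141 2.82 -2.102
v 2.343 3.079 -2.134
v 2.4 3.403 -2.166
v 2.299 3.717 -2.19
v -0.397 -1.552 2.634
v 0.189 -2.155 2.058
v -0.277 -3.192 2.669
v -0.863 -2.588 3.246
v 0.47 -2.054 2.444
v 0.004 -3.09 3.055
v 0.552 -1.838 2.874
v 0.087 -2.874 3.485
v 0.417 -1.556 3.249
v -0.048 -2.592 3.86
v 0.096 -1.273 3.483
v -0.37 -2.309 4.094
v -0.339 -1.054 3.523
v -0.805 -2.09 4.134
v -0.787 -0.949 3.359
v -1.253 -1.986 3.97
v -1.146 -0.983 3.03
v -1.611 -2.019 3.641
v -1.333 -1.146 2.61
v -1.798 -2.182 3.221
v -1.306 -1.403 2.195
v -1.771 -2.439 2.806
v -1.07 -1.694 1.881
v -1.536 -2.73 2.492
v -0.681 -1.952 1.74
v -1.146 -2.988 2.351
v -0.226 -2.118 1.804
v -0.692 -3.155 2.415
v -2.5 0.165 1.796
v -1.885 -0.052 1.819
v -2.815 -0.668 2.361
v -2.2 -0.885 2.384
v -2.368 -0.346 2.71
v -2.173 0.169 2.36
v -2.527 -0.889 1.82
v -2.332 -0.374 1.47
v -1.902 -0.703 1.834
v -1.804 -0.367 2.383
v -2.896 -0.353 1.797
v -2.798 -0.017 2.346
v -2.165 0.13 1.758
v -2.535 -0.85 2.422
v -2.634 -0.533 2.614
v -2.272 -0.66 2.627
v -2.334 0.26 2.076
v -1.973 0.132 2.089
v -2.257 -0.04 2.613
v -2.727 -0.852 2.091
v -2.366 -0.98 2.104
v -2.428 -0.06 1.553
v -2.066 -0.187 1.566
v -2.443 -0.68 1.567
v -1.814 -0.381 1.78
v -1.999 -0.87 2.112
v -2.19 -0.873 1.78
v -2.076 -0.57 1.575
v -1.756 -0.183 2.103
v -1.941 -0.673 2.435
v -2.04 -0.356 2.627
v -1.925 -0.053 2.421
v -1.766 -0.566 2.112
v -2.759 -0.047 1.745
v -2.944 -0.537 2.077
v -2.775 -0.667 1.759
v -2.66 -0.364 1.553
v -2.701 0.15 2.068
v -2.886 -0.339 2.4
v -2.624 -0.15 2.605
v -2.51 0.153 2.4
v -2.934 -0.154 2.068
v 1.365 1.65 1.431
v 1.746 2.069 2.064
v 1.579 2.271 0.891
v 1.961 2.69 1.525
v 2.779 0.87 1.095
v 3.161 1.289 1.729
v 2.994 1.491 0.556
v 3.375 1.91 1.189
v -2.906 -0.723 -1.177
v -2.16 -1.195 -1.001
v -2.894 -0.037 0.617
v -2.008 -0.783 -1.16
v -2.097 -0.356 -1.322
v -2.403 -0.027 -1.446
v -2.843 0.116 -1.498
v -3.3 0.034 -1.463
v -3.652 -0.251 -1.352
v -3.804 -0.662 -1.194
v -3.715 -1.089 -1.031
v -3.409 -1.418 -0.907
v -2.969 -1.561 -0.856
v -2.512 -1.479 -0.89
f 2 1 4
f 2 4 3
f 4 1 5
f 4 5 3
f 5 1 6
f 5 6 3
f 6 1 7
f 6 7 3
f 7 1 8
f 7 8 3
f 8 1 9
f 8 9 3
f 9 1 10
f 9 10 3
f 10 1 11
f 10 11 3
f 11 1 12
f 11 12 3
f 12 1 13
f 12 13 3
f 13 1 14
f 13 14 3
f 14 1 15
f 14 15 3
f 15 1 2
f 15 2 3
f 17 16 20
f 17 20 18
f 18 20 21
f 18 21 19
f 20 16 22
f 20 22 21
f 21 22 23
f 21 23 19
f 22 16 24
f 22 24 23
f 23 24 25
f 23 25 19
f 24 16 26
f 24 26 25
f 25 26 27
f 25 27 19
f 26 16 28
f 26 28 27
f 27 28 29
f 27 29 19
f 28 16 30
f 28 30 29
f 29 30 31
f 29 31 19
f 30 16 32
f 30 32 31
f 31 32 33
f 31 33 19
f 32 16 34
f 32 34 33
f 33 34 35
f 33 35 19
f 34 16 36
f 34 36 35
f 35 36 37
f 35 37 19
f 36 16 38
f 36 38 37
f 37 38 39
f 37 39 19
f 38 16 40
f 38 40 39
f 39 40 41
f 39 41 19
f 40 16 42
f 40 42 41
f 41 42 43
f 41 43 19
f 42 16 17
f 42 17 43
f 43 17 18
f 43 18 19
f 44 81 60
f 81 55 84
f 60 84 49
f 81 84 60
f 44 60 56
f 60 49 61
f 56 61 45
f 60 61 56
f 44 56 65
f 56 45 66
f 65 66 51
f 56 66 65
f 44 65 77
f 65 51 80
f 77 80 54
f 65 80 77
f 44 77 81
f 77 54 85
f 81 85 55
f 77 85 81
f 45 61 72
f 61 49 75
f 72 75 53
f 61 75 72
f 49 84 62
f 84 55 83
f 62 83 48
f 84 83 62
f 55 85 82
f 85 54 78
f 82 78 46
f 85 78 82
f 54 80 79
f 80 51 67
f 79 67 50
f 80 67 79
f 51 66 71
f 66 45 68
f 71 68 52
f 66 68 71
f 47 73 59
f 73 53 74
f 59 74 48
f 73 74 59
f 47 59 57
f 59 48 58
f 57 58 46
f 59 58 57
f 47 57 64
f 57 46 63
f 64 63 50
f 57 63 64
f 47 64 69
f 64 50 70
f 69 70 52
f 64 70 69
f 47 69 73
f 69 52 76
f 73 76 53
f 69 76 73
f 48 74 62
f 74 53 75
f 62 75 49
f 74 75 62
f 46 58 82
f 58 48 83
f 82 83 55
f 58 83 82
f 50 63 79
f 63 46 78
f 79 78 54
f 63 78 79
f 52 70 71
f 70 50 67
f 71 67 51
f 70 67 71
f 53 76 72
f 76 52 68
f 72 68 45
f 76 68 72
f 87 89 86
f 90 87 86
f 86 89 88
f 88 90 86
f 87 93 89
f 91 87 90
f 91 93 87
f 89 93 88
f 92 90 88
f 88 93 92
f 92 91 90
f 93 91 92
f 95 94 97
f 95 97 96
f 97 94 98
f 97 98 96
f 98 94 99
f 98 99 96
f 99 94 100
f 99 100 96
f 100 94 101
f 100 101 96
f 101 94 102
f 101 102 96
f 102 94 103
f 102 103 96
f 103 94 104
f 103 104 96
f 104 94 105
f 104 105 96
f 105 94 106
f 105 106 96
f 106 94 107
f 106 107 96
f 107 94 95
f 107 95 96



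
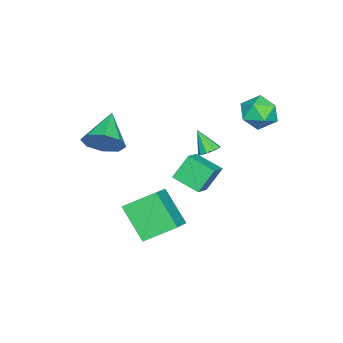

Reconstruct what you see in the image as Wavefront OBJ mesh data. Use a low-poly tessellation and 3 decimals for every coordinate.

v -0.959 0.654 -1.217
v -0.44 0.724 -1.019
v -1.261 -0.054 -0.183
v -0.668 1.005 -0.892
v -1.031 1.122 -0.918
v -1.361 1.02 -1.084
v -1.503 0.747 -1.312
v -1.39 0.431 -1.496
v -1.076 0.219 -1.55
v -0.707 0.21 -1.448
v -0.456 0.41 -1.238
v -2.236 -1.232 -4.27
v -2.902 -0.706 -3.107
v -2 0.136 -4.754
v -2.666 0.662 -3.591
v -1.094 -1.202 -3.629
v -1.76 -0.676 -2.466
v -0.858 0.166 -4.113
v -1.524 0.692 -2.95
v -3.772 2.745 0.583
v -2.97 3.003 1.14
v -2.91 1.537 -0.1
v -2.108 1.795 0.457
v -2.919 1.388 0.898
v -3.452 2.134 1.321
v -2.428 2.406 -0.281
v -2.961 3.152 0.142
v -2.14 2.793 0.606
v -2.443 2.164 1.335
v -3.437 2.376 -0.295
v -3.74 1.747 0.434
v 1.642 -3.364 -0.043
v 2.133 -3.886 0.696
v -0.002 -3.656 0.843
v 2.082 -3.115 0.854
v 1.772 -2.49 0.486
v 1.386 -2.377 -0.192
v 1.15 -2.842 -0.783
v 1.202 -3.613 -0.941
v 1.511 -4.238 -0.573
v 1.897 -4.351 0.105
v 1.336 -2.177 -3.965
v 0.641 -0.827 -3.115
v 2.033 -0.893 -5.432
v 1.338 0.456 -4.582
v 2.922 -1.956 -3.018
v 2.227 -0.607 -2.168
v 3.619 -0.673 -4.485
v 2.924 0.677 -3.635
f 2 1 4
f 2 4 3
f 4 1 5
f 4 5 3
f 5 1 6
f 5 6 3
f 6 1 7
f 6 7 3
f 7 1 8
f 7 8 3
f 8 1 9
f 8 9 3
f 9 1 10
f 9 10 3
f 10 1 11
f 10 11 3
f 11 1 2
f 11 2 3
f 13 15 12
f 16 13 12
f 12 15 14
f 14 16 12
f 13 19 15
f 17 13 16
f 17 19 13
f 15 19 14
f 18 16 14
f 14 19 18
f 18 17 16
f 19 17 18
f 20 31 25
f 20 25 21
f 20 21 27
f 20 27 30
f 20 30 31
f 21 25 29
f 25 31 24
f 31 30 22
f 30 27 26
f 27 21 28
f 23 29 24
f 23 24 22
f 23 22 26
f 23 26 28
f 23 28 29
f 24 29 25
f 22 24 31
f 26 22 30
f 28 26 27
f 29 28 21
f 33 32 35
f 33 35 34
f 35 32 36
f 35 36 34
f 36 32 37
f 36 37 34
f 37 32 38
f 37 38 34
f 38 32 39
f 38 39 34
f 39 32 40
f 39 40 34
f 40 32 41
f 40 41 34
f 41 32 33
f 41 33 34
f 43 45 42
f 46 43 42
f 42 45 44
f 44 46 42
f 43 49 45
f 47 43 46
f 47 49 43
f 45 49 44
f 48 46 44
f 44 49 48
f 48 47 46
f 49 47 48



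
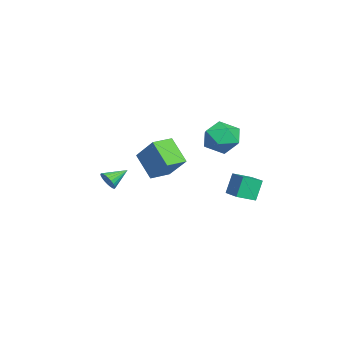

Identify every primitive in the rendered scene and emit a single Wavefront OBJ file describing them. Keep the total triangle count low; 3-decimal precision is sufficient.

v 2.745 -2.175 1.963
v 3.795 -1.137 3.356
v 1.842 -1.267 1.967
v 2.892 -0.23 3.361
v 3.628 -1.29 0.639
v 4.678 -0.253 2.033
v 2.725 -0.383 0.644
v 3.775 0.655 2.037
v -1.211 -4.383 -1.606
v -0.938 -3.923 -2.025
v -1.969 -3.377 -0.994
v -1.151 -3.999 -2.163
v -1.373 -4.133 -2.217
v -1.571 -4.306 -2.178
v -1.714 -4.49 -2.051
v -1.78 -4.658 -1.857
v -1.76 -4.785 -1.624
v -1.656 -4.85 -1.389
v -1.485 -4.844 -1.187
v -1.272 -4.767 -1.048
v -1.049 -4.633 -0.994
v -0.852 -4.46 -1.034
v -0.709 -4.276 -1.16
v -0.643 -4.108 -1.354
v -0.663 -3.982 -1.587
v -0.766 -3.917 -1.822
v -0.094 2.342 2.952
v 0.545 3.068 2.226
v 1.555 1.452 3.514
v 2.194 2.178 2.788
v 1.658 2.628 3.774
v 0.639 3.179 3.427
v 1.461 1.341 2.313
v 0.442 1.892 1.966
v 1.506 2.45 1.831
v 1.628 3.245 2.734
v 0.472 1.275 3.006
v 0.594 2.07 3.909
v -2.175 2.196 -2.587
v -2.643 2.527 -1.234
v -2.583 3.251 -2.987
v -3.051 3.583 -1.633
v -0.609 2.937 -2.227
v -1.077 3.269 -0.873
v -1.017 3.993 -2.626
v -1.485 4.324 -1.273
f 2 4 1
f 5 2 1
f 1 4 3
f 3 5 1
f 2 8 4
f 6 2 5
f 6 8 2
f 4 8 3
f 7 5 3
f 3 8 7
f 7 6 5
f 8 6 7
f 10 9 12
f 10 12 11
f 12 9 13
f 12 13 11
f 13 9 14
f 13 14 11
f 14 9 15
f 14 15 11
f 15 9 16
f 15 16 11
f 16 9 17
f 16 17 11
f 17 9 18
f 17 18 11
f 18 9 19
f 18 19 11
f 19 9 20
f 19 20 11
f 20 9 21
f 20 21 11
f 21 9 22
f 21 22 11
f 22 9 23
f 22 23 11
f 23 9 24
f 23 24 11
f 24 9 25
f 24 25 11
f 25 9 26
f 25 26 11
f 26 9 10
f 26 10 11
f 27 38 32
f 27 32 28
f 27 28 34
f 27 34 37
f 27 37 38
f 28 32 36
f 32 38 31
f 38 37 29
f 37 34 33
f 34 28 35
f 30 36 31
f 30 31 29
f 30 29 33
f 30 33 35
f 30 35 36
f 31 36 32
f 29 31 38
f 33 29 37
f 35 33 34
f 36 35 28
f 40 42 39
f 43 40 39
f 39 42 41
f 41 43 39
f 40 46 42
f 44 40 43
f 44 46 40
f 42 46 41
f 45 43 41
f 41 46 45
f 45 44 43
f 46 44 45



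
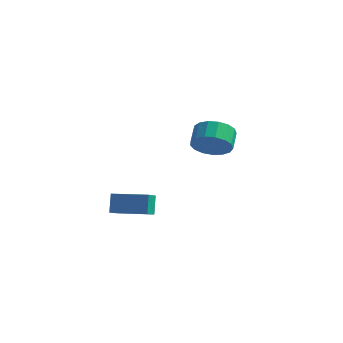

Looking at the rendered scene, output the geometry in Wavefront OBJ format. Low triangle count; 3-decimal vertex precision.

v -0.84 3.448 -1.246
v 0.082 3.93 -1.381
v -0.277 4.795 -0.749
v -1.2 4.312 -0.614
v -0.197 4.095 -1.765
v -0.556 4.96 -1.133
v -0.623 4.112 -2.03
v -0.983 4.976 -1.398
v -1.1 3.976 -2.116
v -1.459 4.84 -1.483
v -1.517 3.719 -2.002
v -1.876 4.584 -1.369
v -1.778 3.4 -1.715
v -2.138 4.265 -1.083
v -1.825 3.092 -1.321
v -2.185 3.957 -0.688
v -1.647 2.866 -0.909
v -2.006 3.73 -0.277
v -1.283 2.772 -0.575
v -1.643 3.637 0.057
v -0.818 2.834 -0.395
v -1.178 3.698 0.238
v -0.358 3.036 -0.409
v -0.718 3.9 0.223
v -0.009 3.332 -0.616
v -0.368 4.197 0.017
v 0.15 3.655 -0.966
v -0.209 4.52 -0.334
v -2.277 -2.908 -3.56
v -2.52 -2.441 -2.594
v -2.418 -2.158 -3.957
v -2.661 -1.692 -2.991
v -0.479 -2.448 -3.329
v -0.722 -1.982 -2.363
v -0.62 -1.699 -3.726
v -0.863 -1.232 -2.76
f 2 1 5
f 2 5 3
f 3 5 6
f 3 6 4
f 5 1 7
f 5 7 6
f 6 7 8
f 6 8 4
f 7 1 9
f 7 9 8
f 8 9 10
f 8 10 4
f 9 1 11
f 9 11 10
f 10 11 12
f 10 12 4
f 11 1 13
f 11 13 12
f 12 13 14
f 12 14 4
f 13 1 15
f 13 15 14
f 14 15 16
f 14 16 4
f 15 1 17
f 15 17 16
f 16 17 18
f 16 18 4
f 17 1 19
f 17 19 18
f 18 19 20
f 18 20 4
f 19 1 21
f 19 21 20
f 20 21 22
f 20 22 4
f 21 1 23
f 21 23 22
f 22 23 24
f 22 24 4
f 23 1 25
f 23 25 24
f 24 25 26
f 24 26 4
f 25 1 27
f 25 27 26
f 26 27 28
f 26 28 4
f 27 1 2
f 27 2 28
f 28 2 3
f 28 3 4
f 30 32 29
f 33 30 29
f 29 32 31
f 31 33 29
f 30 36 32
f 34 30 33
f 34 36 30
f 32 36 31
f 35 33 31
f 31 36 35
f 35 34 33
f 36 34 35



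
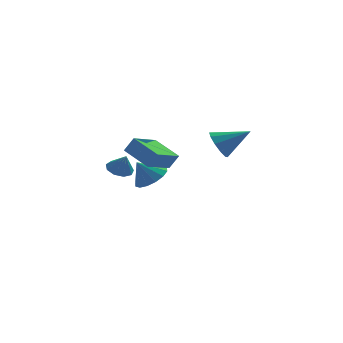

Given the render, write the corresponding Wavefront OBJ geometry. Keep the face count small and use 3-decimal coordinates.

v -2.151 0.642 -0.714
v -1.651 0.611 0.116
v -0.818 1.96 -1.468
v -0.318 1.928 -0.638
v -1.162 -0.728 -1.362
v -0.662 -0.76 -0.532
v 0.171 0.589 -2.116
v 0.671 0.558 -1.286
v 2.911 1.481 -1.026
v 3.399 1.817 -1.781
v 4.549 1.239 -0.074
v 3.264 2.277 -1.431
v 2.993 2.432 -0.926
v 2.692 2.224 -0.459
v 2.474 1.733 -0.209
v 2.423 1.145 -0.271
v 2.558 0.685 -0.621
v 2.828 0.53 -1.126
v 3.13 0.738 -1.592
v 3.348 1.229 -1.843
v -2.949 -3.353 -0.245
v -2.254 -3.311 -0.429
v -2.671 -3.707 0.725
v -2.402 -2.885 -0.231
v -2.806 -2.678 -0.039
v -3.276 -2.786 0.056
v -3.594 -3.16 0.01
v -3.61 -3.624 -0.155
v -3.316 -3.961 -0.362
v -2.851 -4.013 -0.515
v -2.431 -3.756 -0.541
v -0.297 3.51 -4.001
v 0.491 3.09 -3.449
v -1.063 3.55 -2.879
v 0.567 3.627 -3.416
v 0.411 4.133 -3.54
v 0.066 4.472 -3.787
v -0.376 4.553 -4.092
v -0.798 4.355 -4.373
v -1.085 3.931 -4.554
v -1.161 3.393 -4.587
v -1.005 2.888 -4.463
v -0.66 2.549 -4.215
v -0.217 2.467 -3.911
v 0.204 2.666 -3.63
f 2 4 1
f 5 2 1
f 1 4 3
f 3 5 1
f 2 8 4
f 6 2 5
f 6 8 2
f 4 8 3
f 7 5 3
f 3 8 7
f 7 6 5
f 8 6 7
f 10 9 12
f 10 12 11
f 12 9 13
f 12 13 11
f 13 9 14
f 13 14 11
f 14 9 15
f 14 15 11
f 15 9 16
f 15 16 11
f 16 9 17
f 16 17 11
f 17 9 18
f 17 18 11
f 18 9 19
f 18 19 11
f 19 9 20
f 19 20 11
f 20 9 10
f 20 10 11
f 22 21 24
f 22 24 23
f 24 21 25
f 24 25 23
f 25 21 26
f 25 26 23
f 26 21 27
f 26 27 23
f 27 21 28
f 27 28 23
f 28 21 29
f 28 29 23
f 29 21 30
f 29 30 23
f 30 21 31
f 30 31 23
f 31 21 22
f 31 22 23
f 33 32 35
f 33 35 34
f 35 32 36
f 35 36 34
f 36 32 37
f 36 37 34
f 37 32 38
f 37 38 34
f 38 32 39
f 38 39 34
f 39 32 40
f 39 40 34
f 40 32 41
f 40 41 34
f 41 32 42
f 41 42 34
f 42 32 43
f 42 43 34
f 43 32 44
f 43 44 34
f 44 32 45
f 44 45 34
f 45 32 33
f 45 33 34



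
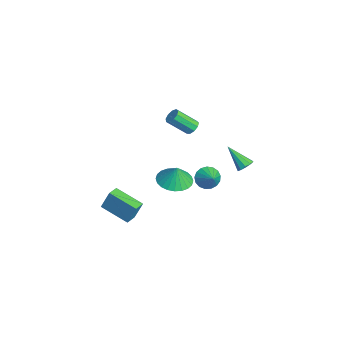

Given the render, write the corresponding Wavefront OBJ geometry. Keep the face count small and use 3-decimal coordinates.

v 1.901 3.337 0.826
v 2.32 2.956 0.89
v 0.999 2.543 2.014
v 2.38 3.222 1.113
v 2.257 3.532 1.226
v 1.998 3.767 1.187
v 1.702 3.838 1.01
v 1.482 3.718 0.762
v 1.422 3.452 0.539
v 1.545 3.142 0.426
v 1.804 2.907 0.465
v 2.1 2.835 0.642
v -1.63 2.142 -2.62
v -1.214 2.259 -3.305
v -0.63 2.218 -2
v -1.311 2.617 -3.193
v -1.48 2.867 -2.95
v -1.684 2.95 -2.631
v -1.876 2.849 -2.31
v -2.012 2.586 -2.06
v -2.06 2.221 -1.938
v -2.009 1.838 -1.972
v -1.872 1.525 -2.156
v -1.68 1.353 -2.445
v -1.476 1.362 -2.775
v -1.308 1.55 -3.069
v -1.213 1.874 -3.261
v -1.591 -4.319 -3.885
v -1.405 -3.845 -2.612
v -2.19 -3.758 -4.006
v -2.005 -3.284 -2.734
v -0.275 -3.056 -4.546
v -0.09 -2.582 -3.274
v -0.875 -2.495 -4.668
v -0.689 -2.021 -3.395
v 0.241 0.681 3.475
v 0.618 0.886 3.785
v 0.377 -0.255 4.836
v -0.001 -0.461 4.525
v 0.296 1.031 3.868
v 0.055 -0.11 4.919
v -0.051 1.012 3.767
v -0.293 -0.129 4.818
v -0.262 0.838 3.53
v -0.504 -0.303 4.581
v -0.238 0.59 3.266
v -0.48 -0.551 4.317
v 0.01 0.385 3.1
v -0.231 -0.757 4.151
v 0.366 0.318 3.109
v 0.125 -0.824 4.16
v 0.664 0.421 3.289
v 0.422 -0.721 4.34
v 0.763 0.645 3.556
v 0.522 -0.496 4.607
v -0.386 -0.206 -1.372
v 0.671 -0.051 -1.588
v -0.154 -0.114 -0.168
v 0.526 0.349 -1.59
v 0.242 0.664 -1.56
v -0.137 0.847 -1.501
v -0.554 0.869 -1.422
v -0.946 0.728 -1.336
v -1.253 0.444 -1.255
v -1.427 0.062 -1.192
v -1.443 -0.362 -1.157
v -1.298 -0.762 -1.154
v -1.014 -1.077 -1.184
v -0.635 -1.26 -1.243
v -0.218 -1.282 -1.322
v 0.174 -1.141 -1.408
v 0.481 -0.857 -1.489
v 0.655 -0.474 -1.552
f 2 1 4
f 2 4 3
f 4 1 5
f 4 5 3
f 5 1 6
f 5 6 3
f 6 1 7
f 6 7 3
f 7 1 8
f 7 8 3
f 8 1 9
f 8 9 3
f 9 1 10
f 9 10 3
f 10 1 11
f 10 11 3
f 11 1 12
f 11 12 3
f 12 1 2
f 12 2 3
f 14 13 16
f 14 16 15
f 16 13 17
f 16 17 15
f 17 13 18
f 17 18 15
f 18 13 19
f 18 19 15
f 19 13 20
f 19 20 15
f 20 13 21
f 20 21 15
f 21 13 22
f 21 22 15
f 22 13 23
f 22 23 15
f 23 13 24
f 23 24 15
f 24 13 25
f 24 25 15
f 25 13 26
f 25 26 15
f 26 13 27
f 26 27 15
f 27 13 14
f 27 14 15
f 29 31 28
f 32 29 28
f 28 31 30
f 30 32 28
f 29 35 31
f 33 29 32
f 33 35 29
f 31 35 30
f 34 32 30
f 30 35 34
f 34 33 32
f 35 33 34
f 37 36 40
f 37 40 38
f 38 40 41
f 38 41 39
f 40 36 42
f 40 42 41
f 41 42 43
f 41 43 39
f 42 36 44
f 42 44 43
f 43 44 45
f 43 45 39
f 44 36 46
f 44 46 45
f 45 46 47
f 45 47 39
f 46 36 48
f 46 48 47
f 47 48 49
f 47 49 39
f 48 36 50
f 48 50 49
f 49 50 51
f 49 51 39
f 50 36 52
f 50 52 51
f 51 52 53
f 51 53 39
f 52 36 54
f 52 54 53
f 53 54 55
f 53 55 39
f 54 36 37
f 54 37 55
f 55 37 38
f 55 38 39
f 57 56 59
f 57 59 58
f 59 56 60
f 59 60 58
f 60 56 61
f 60 61 58
f 61 56 62
f 61 62 58
f 62 56 63
f 62 63 58
f 63 56 64
f 63 64 58
f 64 56 65
f 64 65 58
f 65 56 66
f 65 66 58
f 66 56 67
f 66 67 58
f 67 56 68
f 67 68 58
f 68 56 69
f 68 69 58
f 69 56 70
f 69 70 58
f 70 56 71
f 70 71 58
f 71 56 72
f 71 72 58
f 72 56 73
f 72 73 58
f 73 56 57
f 73 57 58



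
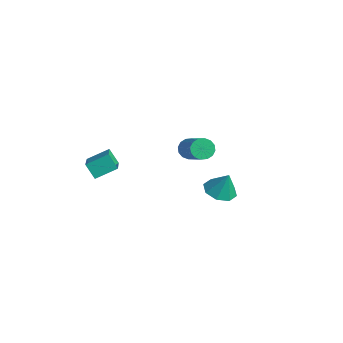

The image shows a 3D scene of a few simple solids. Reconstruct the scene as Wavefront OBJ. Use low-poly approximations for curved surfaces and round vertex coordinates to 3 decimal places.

v -3.393 -2.135 -0.829
v -3.956 -2.276 -0.128
v -3.034 -1.113 -0.335
v -3.597 -1.254 0.366
v -1.863 -3.166 0.194
v -2.426 -3.307 0.895
v -1.504 -2.144 0.688
v -2.067 -2.285 1.389
v 0.483 0.474 2.155
v 0.73 0.196 1.71
v 2.345 -0.272 2.9
v 2.097 0.006 3.345
v 0.828 0.479 1.689
v 2.442 0.011 2.879
v 0.833 0.761 1.792
v 2.448 0.293 2.983
v 0.744 0.965 1.993
v 2.359 0.498 3.183
v 0.586 1.039 2.237
v 2.2 0.571 3.427
v 0.399 0.961 2.459
v 2.014 0.493 3.649
v 0.235 0.752 2.6
v 1.85 0.284 3.79
v 0.138 0.469 2.621
v 1.752 0.001 3.811
v 0.132 0.187 2.517
v 1.747 -0.281 3.708
v 0.221 -0.018 2.317
v 1.836 -0.485 3.507
v 0.38 -0.091 2.073
v 1.994 -0.559 3.263
v 0.566 -0.013 1.851
v 2.181 -0.481 3.041
v -1.388 3.582 -3.367
v -0.552 3.518 -3.599
v -1.032 3.838 -2.153
v -0.787 4.138 -3.661
v -1.374 4.432 -3.55
v -1.97 4.228 -3.332
v -2.224 3.645 -3.134
v -1.989 3.026 -3.072
v -1.402 2.732 -3.183
v -0.807 2.936 -3.401
f 2 4 1
f 5 2 1
f 1 4 3
f 3 5 1
f 2 8 4
f 6 2 5
f 6 8 2
f 4 8 3
f 7 5 3
f 3 8 7
f 7 6 5
f 8 6 7
f 10 9 13
f 10 13 11
f 11 13 14
f 11 14 12
f 13 9 15
f 13 15 14
f 14 15 16
f 14 16 12
f 15 9 17
f 15 17 16
f 16 17 18
f 16 18 12
f 17 9 19
f 17 19 18
f 18 19 20
f 18 20 12
f 19 9 21
f 19 21 20
f 20 21 22
f 20 22 12
f 21 9 23
f 21 23 22
f 22 23 24
f 22 24 12
f 23 9 25
f 23 25 24
f 24 25 26
f 24 26 12
f 25 9 27
f 25 27 26
f 26 27 28
f 26 28 12
f 27 9 29
f 27 29 28
f 28 29 30
f 28 30 12
f 29 9 31
f 29 31 30
f 30 31 32
f 30 32 12
f 31 9 33
f 31 33 32
f 32 33 34
f 32 34 12
f 33 9 10
f 33 10 34
f 34 10 11
f 34 11 12
f 36 35 38
f 36 38 37
f 38 35 39
f 38 39 37
f 39 35 40
f 39 40 37
f 40 35 41
f 40 41 37
f 41 35 42
f 41 42 37
f 42 35 43
f 42 43 37
f 43 35 44
f 43 44 37
f 44 35 36
f 44 36 37



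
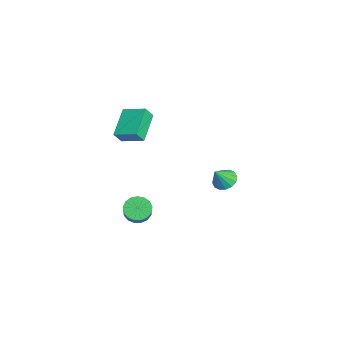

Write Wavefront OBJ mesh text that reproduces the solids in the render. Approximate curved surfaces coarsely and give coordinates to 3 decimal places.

v 3.035 -3.811 -0.548
v 3.472 -3.99 -1.065
v 5.062 -4.028 0.291
v 4.625 -3.849 0.808
v 3.48 -3.655 -1.065
v 5.07 -3.693 0.291
v 3.386 -3.356 -0.947
v 4.976 -3.394 0.409
v 3.212 -3.161 -0.738
v 4.802 -3.199 0.618
v 2.998 -3.115 -0.484
v 4.588 -3.153 0.872
v 2.791 -3.228 -0.246
v 4.381 -3.267 1.11
v 2.641 -3.475 -0.077
v 4.231 -3.513 1.279
v 2.581 -3.799 -0.015
v 4.171 -3.837 1.341
v 2.625 -4.126 -0.076
v 4.215 -4.164 1.28
v 2.763 -4.38 -0.245
v 4.353 -4.418 1.111
v 2.963 -4.504 -0.483
v 4.553 -4.542 0.873
v 3.18 -4.469 -0.736
v 4.77 -4.508 0.62
v 3.363 -4.284 -0.946
v 4.953 -4.322 0.41
v 0.959 0.557 0.141
v 1.373 1.086 0.249
v 1.401 0.023 1.059
v 1.081 1.159 0.432
v 0.757 1.071 0.537
v 0.487 0.845 0.536
v 0.343 0.542 0.429
v 0.365 0.243 0.245
v 0.546 0.028 0.033
v 0.837 -0.045 -0.15
v 1.161 0.042 -0.255
v 1.432 0.268 -0.254
v 1.575 0.571 -0.147
v 1.554 0.87 0.037
v -3.148 -3.931 2.333
v -2.511 -2.814 2.744
v -1.655 -4.449 1.429
v -1.019 -3.332 1.84
v -2.881 -4.328 3
v -2.245 -3.211 3.411
v -1.389 -4.846 2.096
v -0.752 -3.729 2.507
f 2 1 5
f 2 5 3
f 3 5 6
f 3 6 4
f 5 1 7
f 5 7 6
f 6 7 8
f 6 8 4
f 7 1 9
f 7 9 8
f 8 9 10
f 8 10 4
f 9 1 11
f 9 11 10
f 10 11 12
f 10 12 4
f 11 1 13
f 11 13 12
f 12 13 14
f 12 14 4
f 13 1 15
f 13 15 14
f 14 15 16
f 14 16 4
f 15 1 17
f 15 17 16
f 16 17 18
f 16 18 4
f 17 1 19
f 17 19 18
f 18 19 20
f 18 20 4
f 19 1 21
f 19 21 20
f 20 21 22
f 20 22 4
f 21 1 23
f 21 23 22
f 22 23 24
f 22 24 4
f 23 1 25
f 23 25 24
f 24 25 26
f 24 26 4
f 25 1 27
f 25 27 26
f 26 27 28
f 26 28 4
f 27 1 2
f 27 2 28
f 28 2 3
f 28 3 4
f 30 29 32
f 30 32 31
f 32 29 33
f 32 33 31
f 33 29 34
f 33 34 31
f 34 29 35
f 34 35 31
f 35 29 36
f 35 36 31
f 36 29 37
f 36 37 31
f 37 29 38
f 37 38 31
f 38 29 39
f 38 39 31
f 39 29 40
f 39 40 31
f 40 29 41
f 40 41 31
f 41 29 42
f 41 42 31
f 42 29 30
f 42 30 31
f 44 46 43
f 47 44 43
f 43 46 45
f 45 47 43
f 44 50 46
f 48 44 47
f 48 50 44
f 46 50 45
f 49 47 45
f 45 50 49
f 49 48 47
f 50 48 49



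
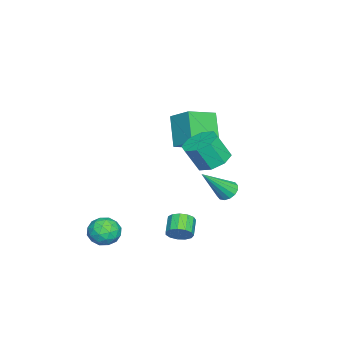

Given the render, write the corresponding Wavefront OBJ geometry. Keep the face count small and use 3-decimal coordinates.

v -3.839 0.502 -2.71
v -3.457 0.224 -3.141
v -2.801 -0.522 -1.13
v -3.303 0.506 -3.06
v -3.293 0.787 -2.884
v -3.429 0.991 -2.662
v -3.674 1.065 -2.453
v -3.964 0.988 -2.312
v -4.221 0.781 -2.278
v -4.375 0.499 -2.36
v -4.385 0.218 -2.535
v -4.249 0.014 -2.757
v -4.003 -0.06 -2.967
v -3.713 0.017 -3.107
v 1.296 -0.394 -2.92
v 1.638 -0.743 -2.461
v 0.785 -0.894 -1.941
v 0.444 -0.546 -2.4
v 1.644 -0.383 -2.347
v 0.791 -0.534 -1.827
v 1.539 -0.027 -2.415
v 0.686 -0.178 -1.895
v 1.357 0.213 -2.644
v 0.504 0.062 -2.124
v 1.156 0.26 -2.96
v 0.303 0.108 -2.44
v 1 0.099 -3.263
v 0.147 -0.053 -2.743
v 0.937 -0.219 -3.458
v 0.085 -0.37 -2.938
v 0.989 -0.592 -3.481
v 0.136 -0.743 -2.962
v 1.138 -0.903 -3.327
v 0.286 -1.054 -2.807
v 1.338 -1.052 -3.043
v 0.485 -1.203 -2.523
v 1.524 -0.992 -2.72
v 0.671 -1.143 -2.2
v 1.201 1.195 2.27
v 1.906 0.725 1.91
v 2.143 0.115 3.17
v 1.439 0.585 3.53
v 2.104 1.348 2.174
v 2.341 0.737 3.434
v 1.773 1.88 2.494
v 2.01 1.27 3.754
v 1.107 2.012 2.683
v 1.345 1.402 3.943
v 0.497 1.665 2.63
v 0.734 1.055 3.89
v 0.299 1.043 2.366
v 0.536 0.432 3.626
v 0.63 0.51 2.046
v 0.867 -0.1 3.306
v 1.295 0.378 1.857
v 1.533 -0.232 3.117
v -4.175 -0.957 -0.091
v -5.27 -1.461 1.39
v -3.61 0.133 0.699
v -4.705 -0.371 2.18
v -2.955 -1.989 0.46
v -4.05 -2.493 1.941
v -2.39 -0.899 1.25
v -3.485 -1.403 2.731
v 1.298 -3.47 -2.613
v 1.898 -3.066 -3.101
v 1.902 -4.714 -2.899
v 2.502 -4.31 -3.387
v 2.5 -4.204 -2.521
v 2.127 -3.435 -2.344
v 1.673 -4.345 -3.656
v 1.3 -3.576 -3.479
v 2.13 -3.607 -3.745
v 2.642 -3.52 -3.044
v 1.158 -4.26 -2.956
v 1.67 -4.173 -2.255
v 1.545 -3.159 -2.832
v 2.255 -4.621 -3.168
v 2.254 -4.559 -2.659
v 2.607 -4.322 -2.946
v 1.68 -3.376 -2.387
v 2.033 -3.139 -2.673
v 2.386 -3.807 -2.333
v 1.767 -4.641 -3.327
v 2.12 -4.404 -3.613
v 1.193 -3.458 -3.054
v 1.546 -3.221 -3.341
v 1.414 -3.973 -3.667
v 2.034 -3.239 -3.497
v 2.389 -3.97 -3.666
v 1.902 -3.991 -3.824
v 1.682 -3.539 -3.72
v 2.335 -3.188 -3.085
v 2.69 -3.919 -3.253
v 2.689 -3.857 -2.744
v 2.469 -3.405 -2.64
v 2.471 -3.506 -3.464
v 1.11 -3.861 -2.747
v 1.465 -4.592 -2.915
v 1.331 -4.375 -3.36
v 1.111 -3.923 -3.256
v 1.411 -3.81 -2.334
v 1.766 -4.541 -2.503
v 2.118 -4.241 -2.28
v 1.898 -3.789 -2.176
v 1.329 -4.274 -2.536
f 2 1 4
f 2 4 3
f 4 1 5
f 4 5 3
f 5 1 6
f 5 6 3
f 6 1 7
f 6 7 3
f 7 1 8
f 7 8 3
f 8 1 9
f 8 9 3
f 9 1 10
f 9 10 3
f 10 1 11
f 10 11 3
f 11 1 12
f 11 12 3
f 12 1 13
f 12 13 3
f 13 1 14
f 13 14 3
f 14 1 2
f 14 2 3
f 16 15 19
f 16 19 17
f 17 19 20
f 17 20 18
f 19 15 21
f 19 21 20
f 20 21 22
f 20 22 18
f 21 15 23
f 21 23 22
f 22 23 24
f 22 24 18
f 23 15 25
f 23 25 24
f 24 25 26
f 24 26 18
f 25 15 27
f 25 27 26
f 26 27 28
f 26 28 18
f 27 15 29
f 27 29 28
f 28 29 30
f 28 30 18
f 29 15 31
f 29 31 30
f 30 31 32
f 30 32 18
f 31 15 33
f 31 33 32
f 32 33 34
f 32 34 18
f 33 15 35
f 33 35 34
f 34 35 36
f 34 36 18
f 35 15 37
f 35 37 36
f 36 37 38
f 36 38 18
f 37 15 16
f 37 16 38
f 38 16 17
f 38 17 18
f 40 39 43
f 40 43 41
f 41 43 44
f 41 44 42
f 43 39 45
f 43 45 44
f 44 45 46
f 44 46 42
f 45 39 47
f 45 47 46
f 46 47 48
f 46 48 42
f 47 39 49
f 47 49 48
f 48 49 50
f 48 50 42
f 49 39 51
f 49 51 50
f 50 51 52
f 50 52 42
f 51 39 53
f 51 53 52
f 52 53 54
f 52 54 42
f 53 39 55
f 53 55 54
f 54 55 56
f 54 56 42
f 55 39 40
f 55 40 56
f 56 40 41
f 56 41 42
f 58 60 57
f 61 58 57
f 57 60 59
f 59 61 57
f 58 64 60
f 62 58 61
f 62 64 58
f 60 64 59
f 63 61 59
f 59 64 63
f 63 62 61
f 64 62 63
f 65 102 81
f 102 76 105
f 81 105 70
f 102 105 81
f 65 81 77
f 81 70 82
f 77 82 66
f 81 82 77
f 65 77 86
f 77 66 87
f 86 87 72
f 77 87 86
f 65 86 98
f 86 72 101
f 98 101 75
f 86 101 98
f 65 98 102
f 98 75 106
f 102 106 76
f 98 106 102
f 66 82 93
f 82 70 96
f 93 96 74
f 82 96 93
f 70 105 83
f 105 76 104
f 83 104 69
f 105 104 83
f 76 106 103
f 106 75 99
f 103 99 67
f 106 99 103
f 75 101 100
f 101 72 88
f 100 88 71
f 101 88 100
f 72 87 92
f 87 66 89
f 92 89 73
f 87 89 92
f 68 94 80
f 94 74 95
f 80 95 69
f 94 95 80
f 68 80 78
f 80 69 79
f 78 79 67
f 80 79 78
f 68 78 85
f 78 67 84
f 85 84 71
f 78 84 85
f 68 85 90
f 85 71 91
f 90 91 73
f 85 91 90
f 68 90 94
f 90 73 97
f 94 97 74
f 90 97 94
f 69 95 83
f 95 74 96
f 83 96 70
f 95 96 83
f 67 79 103
f 79 69 104
f 103 104 76
f 79 104 103
f 71 84 100
f 84 67 99
f 100 99 75
f 84 99 100
f 73 91 92
f 91 71 88
f 92 88 72
f 91 88 92
f 74 97 93
f 97 73 89
f 93 89 66
f 97 89 93

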